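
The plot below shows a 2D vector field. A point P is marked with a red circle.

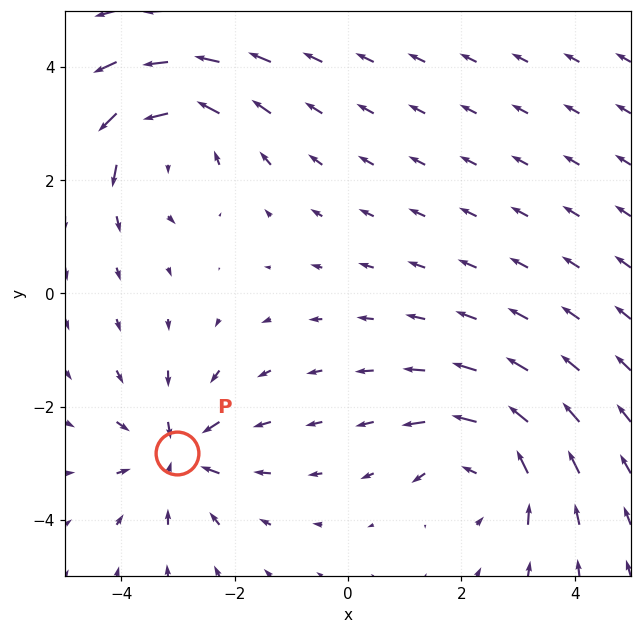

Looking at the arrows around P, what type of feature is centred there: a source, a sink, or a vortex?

sink

At P (-3.0, -2.8) the arrows converge inward. Divergence about -5, curl ≈0 — negative divergence with near-zero curl is a sink.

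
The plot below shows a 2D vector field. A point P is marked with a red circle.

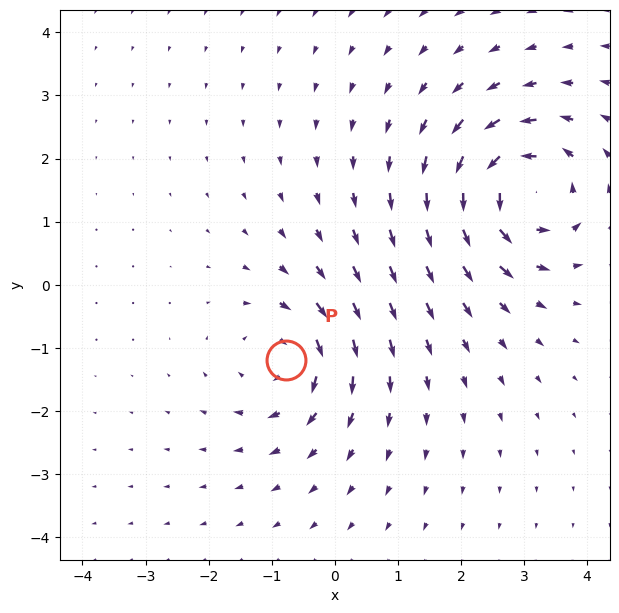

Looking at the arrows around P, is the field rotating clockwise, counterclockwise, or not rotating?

Near P at (-0.8, -1.2) the arrows circulate clockwise. The curl (z-component) there is about -4; negative curl means clockwise rotation.

clockwise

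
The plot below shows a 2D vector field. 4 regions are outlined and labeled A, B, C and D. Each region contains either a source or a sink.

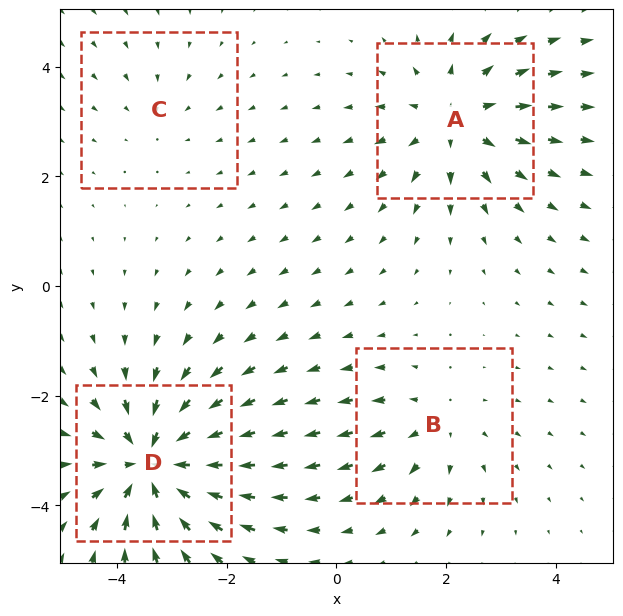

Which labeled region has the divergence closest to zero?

C

Divergence at each region's feature centre — A: about +5, B: about +3, C: about -2, D: about -7. Region C is closest to zero.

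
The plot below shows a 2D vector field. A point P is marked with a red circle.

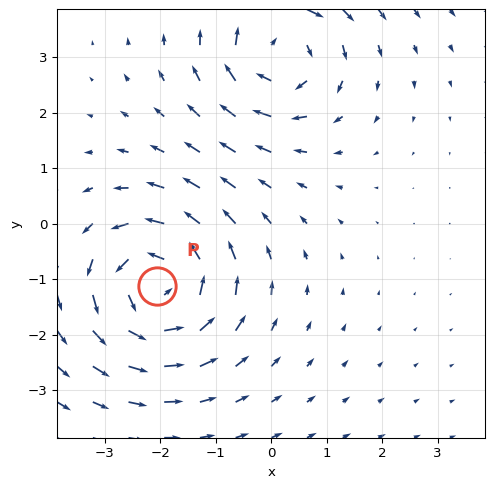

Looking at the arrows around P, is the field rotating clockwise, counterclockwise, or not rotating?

counterclockwise

Near P at (-2.1, -1.1) the arrows circulate counterclockwise. The curl (z-component) there is about +5; positive curl means counterclockwise rotation.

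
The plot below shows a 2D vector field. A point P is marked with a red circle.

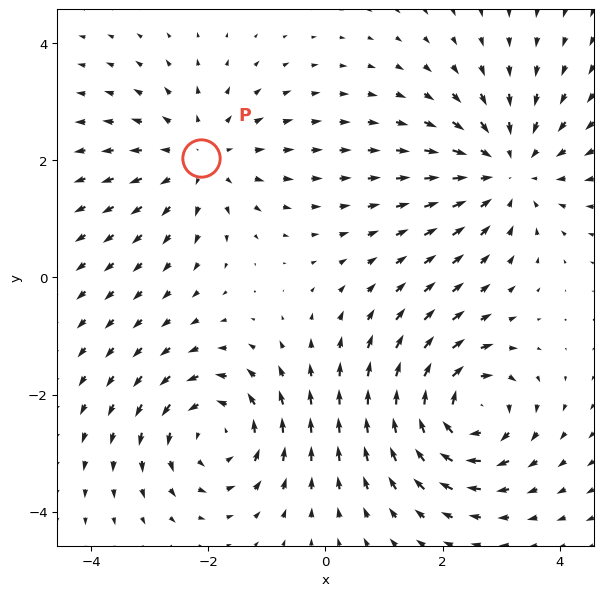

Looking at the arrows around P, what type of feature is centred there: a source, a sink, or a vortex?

source

At P (-2.1, 2.0) the arrows spread outward. Divergence about +3, curl ≈0 — positive divergence with near-zero curl is a source.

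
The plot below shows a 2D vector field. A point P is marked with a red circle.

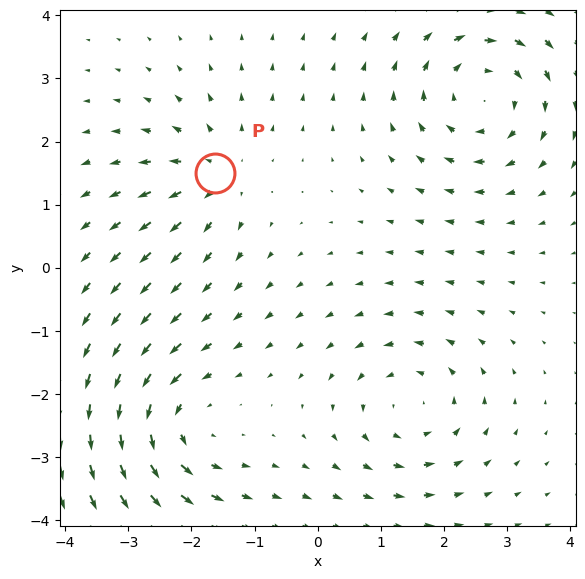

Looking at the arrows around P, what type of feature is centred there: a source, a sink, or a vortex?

source

At P (-1.6, 1.5) the arrows spread outward. Divergence about +4, curl ≈0 — positive divergence with near-zero curl is a source.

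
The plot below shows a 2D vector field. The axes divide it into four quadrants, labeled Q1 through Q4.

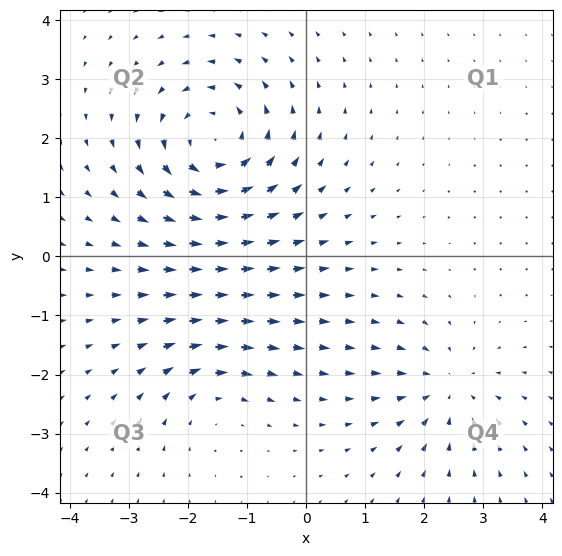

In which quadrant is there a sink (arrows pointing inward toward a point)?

Q4

The sink sits at approximately (2.4, -2.2), which lies in quadrant Q4. The divergence there is about -3, negative as expected for a sink.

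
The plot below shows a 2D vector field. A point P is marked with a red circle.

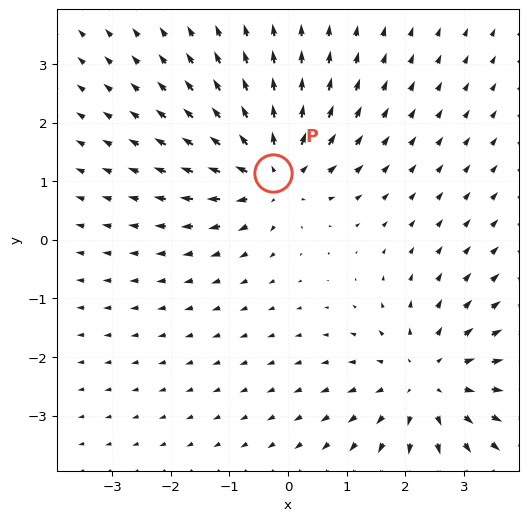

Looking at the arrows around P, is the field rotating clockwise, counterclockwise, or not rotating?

Near P at (-0.2, 1.1) the arrows show no circulation. The curl there is ≈0.

not rotating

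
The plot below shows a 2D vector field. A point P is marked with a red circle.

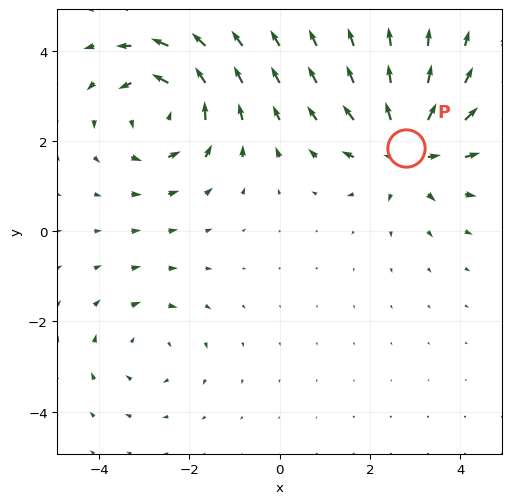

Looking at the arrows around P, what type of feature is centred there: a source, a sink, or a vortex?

source

At P (2.8, 1.8) the arrows spread outward. Divergence about +5, curl ≈0 — positive divergence with near-zero curl is a source.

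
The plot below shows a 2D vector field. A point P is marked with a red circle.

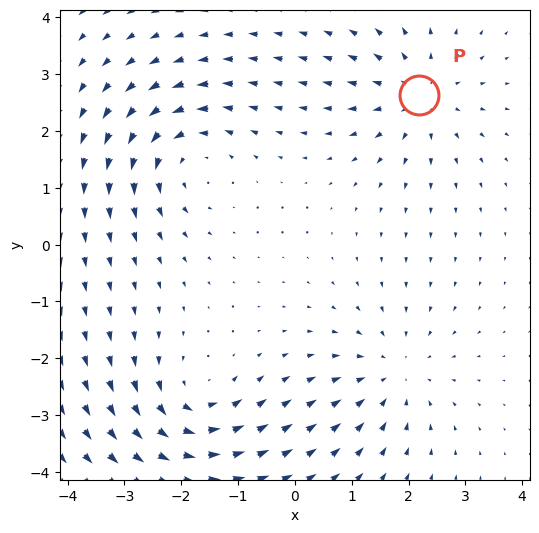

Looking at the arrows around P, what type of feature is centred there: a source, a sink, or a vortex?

At P (2.2, 2.6) the arrows spread outward. Divergence about +4, curl ≈0 — positive divergence with near-zero curl is a source.

source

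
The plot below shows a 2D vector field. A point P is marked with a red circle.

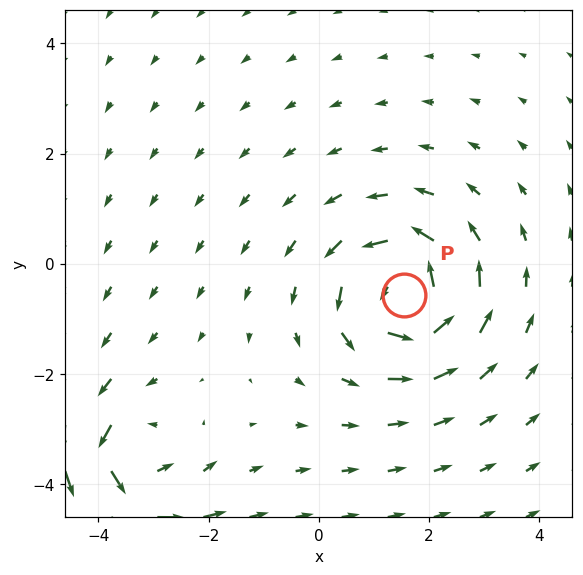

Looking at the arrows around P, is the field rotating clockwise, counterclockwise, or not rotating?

Near P at (1.5, -0.6) the arrows circulate counterclockwise. The curl (z-component) there is about +6; positive curl means counterclockwise rotation.

counterclockwise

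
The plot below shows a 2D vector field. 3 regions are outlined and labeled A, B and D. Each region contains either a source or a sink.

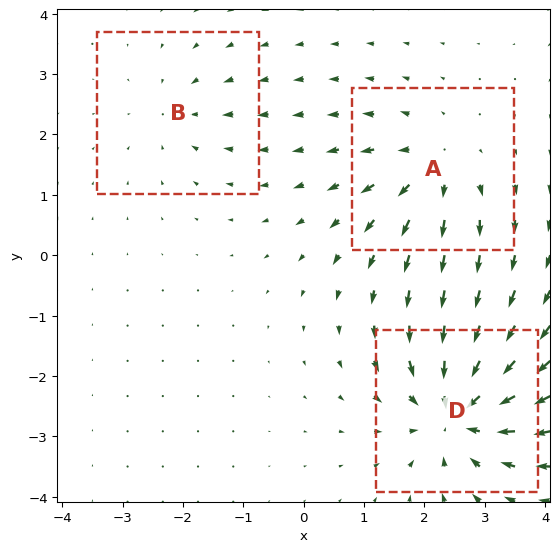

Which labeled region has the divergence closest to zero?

B

Divergence at each region's feature centre — A: about +4, B: about -2, D: about -6. Region B is closest to zero.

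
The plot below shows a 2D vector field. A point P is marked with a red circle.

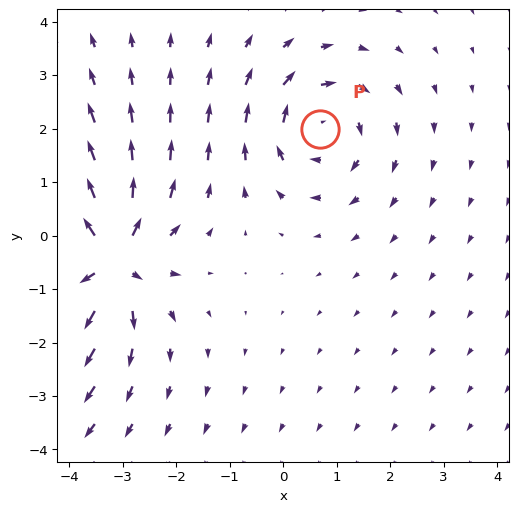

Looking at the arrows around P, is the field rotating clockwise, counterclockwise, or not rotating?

Near P at (0.7, 2.0) the arrows circulate clockwise. The curl (z-component) there is about -3; negative curl means clockwise rotation.

clockwise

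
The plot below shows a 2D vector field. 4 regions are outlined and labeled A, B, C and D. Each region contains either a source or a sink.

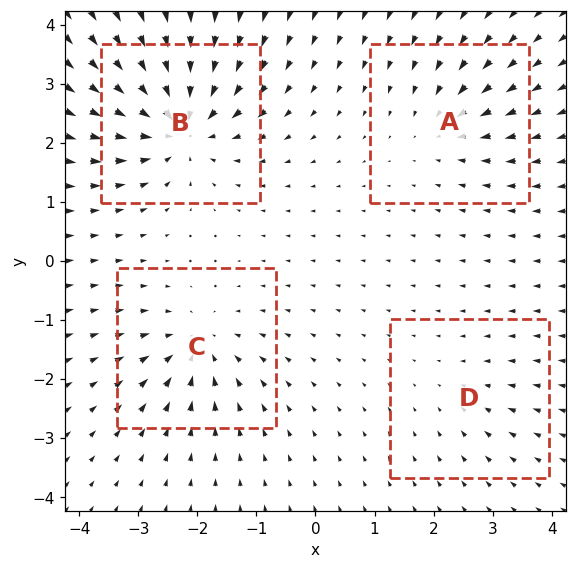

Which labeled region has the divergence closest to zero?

Divergence at each region's feature centre — A: about -4, B: about -8, C: about -5, D: about -2. Region D is closest to zero.

D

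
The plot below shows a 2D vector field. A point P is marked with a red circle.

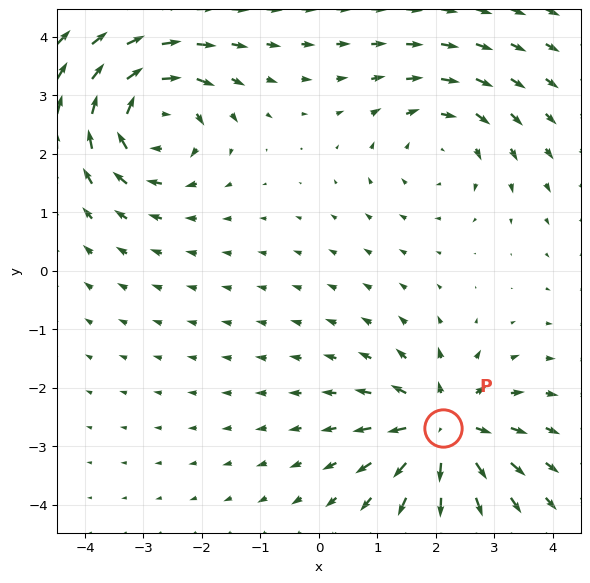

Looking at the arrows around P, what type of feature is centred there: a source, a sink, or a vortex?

source

At P (2.1, -2.7) the arrows spread outward. Divergence about +5, curl ≈0 — positive divergence with near-zero curl is a source.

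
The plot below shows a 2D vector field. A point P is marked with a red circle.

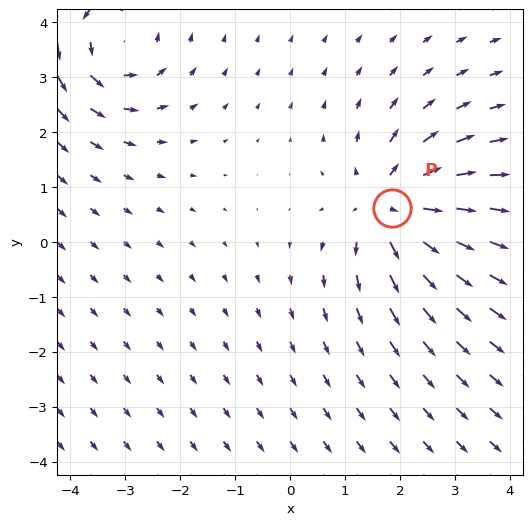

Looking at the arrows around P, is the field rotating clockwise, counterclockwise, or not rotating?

not rotating

Near P at (1.8, 0.6) the arrows show no circulation. The curl there is ≈0.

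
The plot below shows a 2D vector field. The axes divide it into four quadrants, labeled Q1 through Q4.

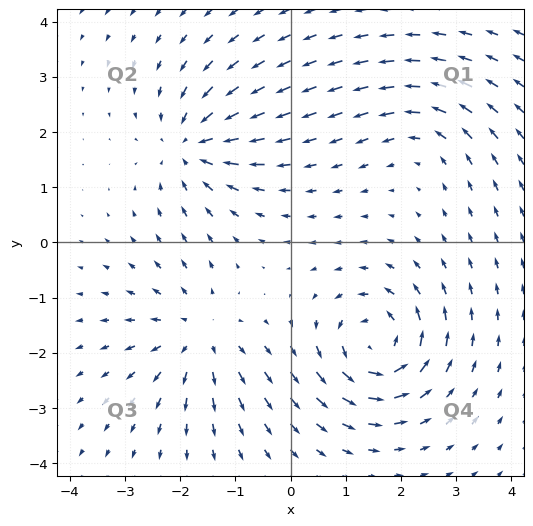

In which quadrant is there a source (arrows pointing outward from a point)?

Q3

The source sits at approximately (-1.7, -1.7), which lies in quadrant Q3. The divergence there is about +4, positive as expected for a source.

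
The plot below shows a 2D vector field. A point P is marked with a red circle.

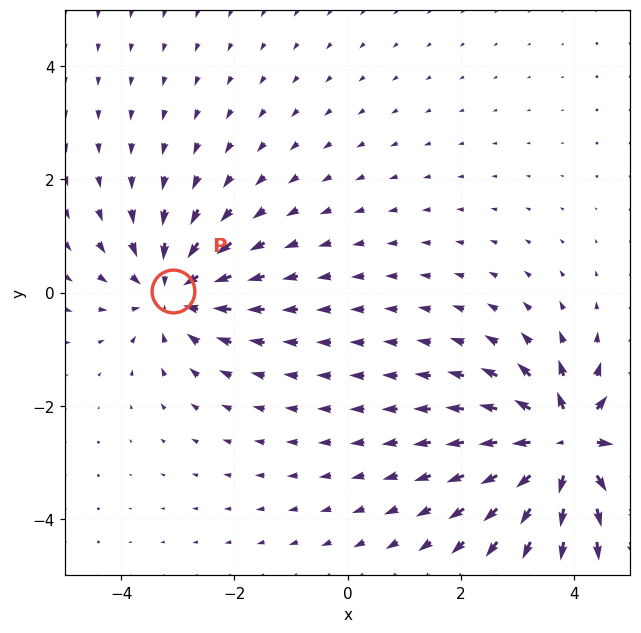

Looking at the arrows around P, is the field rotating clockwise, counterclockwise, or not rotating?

not rotating

Near P at (-3.1, 0.0) the arrows show no circulation. The curl there is ≈0.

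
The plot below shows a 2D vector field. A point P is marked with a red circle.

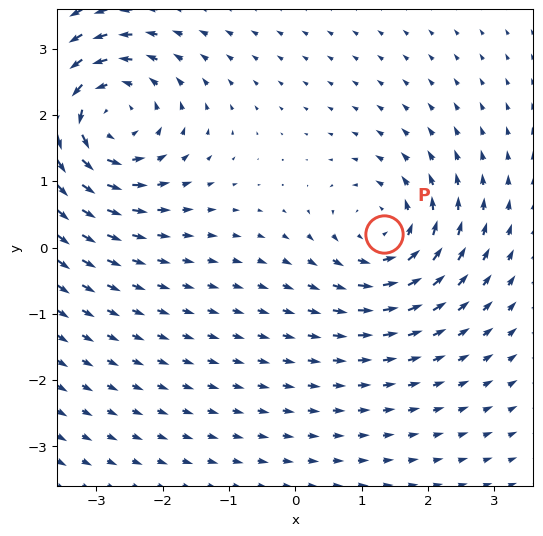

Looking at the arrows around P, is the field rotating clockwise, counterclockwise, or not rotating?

counterclockwise

Near P at (1.3, 0.2) the arrows circulate counterclockwise. The curl (z-component) there is about +4; positive curl means counterclockwise rotation.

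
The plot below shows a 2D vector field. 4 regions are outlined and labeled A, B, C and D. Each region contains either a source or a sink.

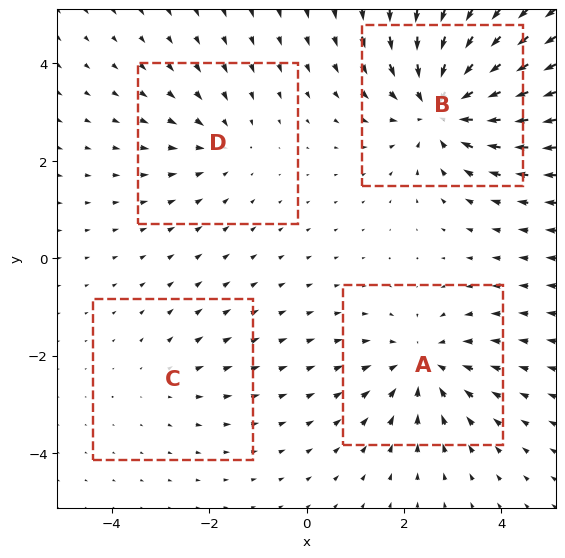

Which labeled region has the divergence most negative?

B

Divergence at each region's feature centre — A: about -4, B: about -7, C: about +2, D: about -3. Region B is most negative.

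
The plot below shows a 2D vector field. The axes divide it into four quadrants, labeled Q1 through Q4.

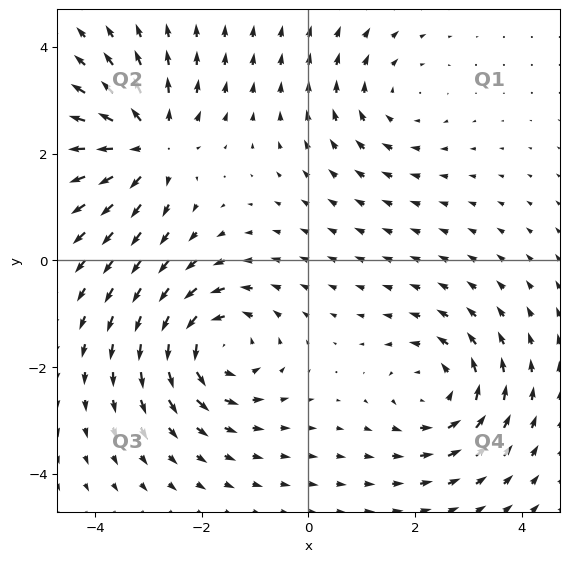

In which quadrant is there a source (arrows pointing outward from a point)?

The source sits at approximately (-3.0, 2.2), which lies in quadrant Q2. The divergence there is about +5, positive as expected for a source.

Q2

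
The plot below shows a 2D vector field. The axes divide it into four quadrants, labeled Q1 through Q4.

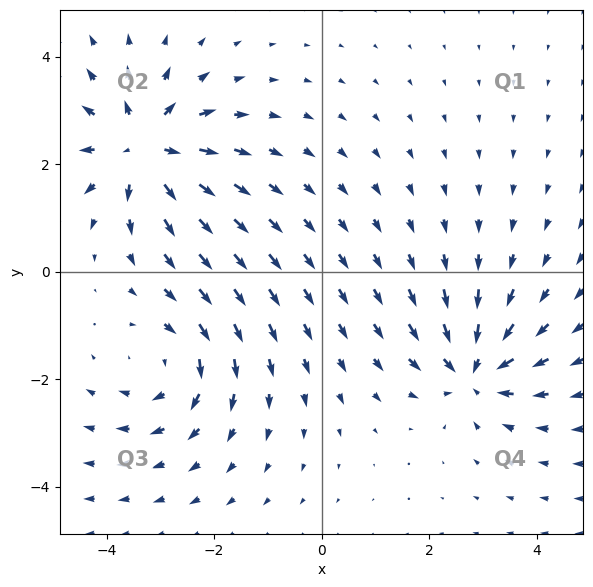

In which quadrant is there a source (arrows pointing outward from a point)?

Q2

The source sits at approximately (-3.3, 2.3), which lies in quadrant Q2. The divergence there is about +5, positive as expected for a source.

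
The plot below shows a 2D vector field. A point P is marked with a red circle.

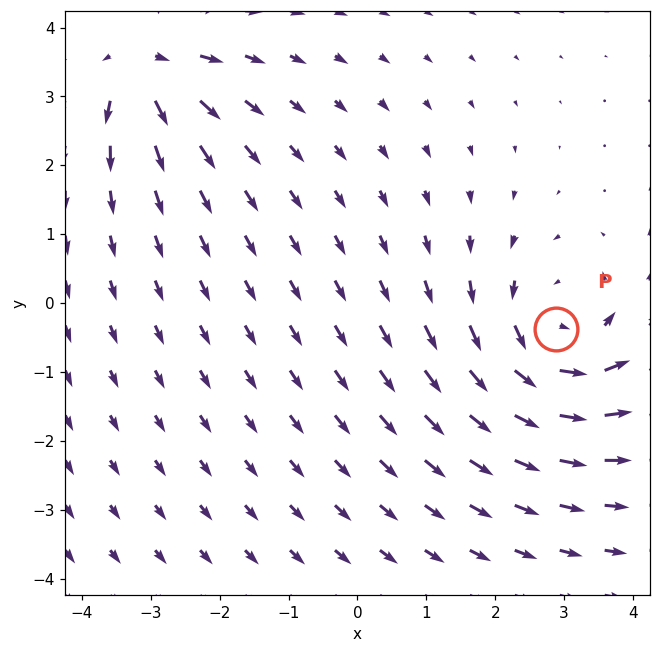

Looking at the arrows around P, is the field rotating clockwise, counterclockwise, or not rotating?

counterclockwise

Near P at (2.9, -0.4) the arrows circulate counterclockwise. The curl (z-component) there is about +4; positive curl means counterclockwise rotation.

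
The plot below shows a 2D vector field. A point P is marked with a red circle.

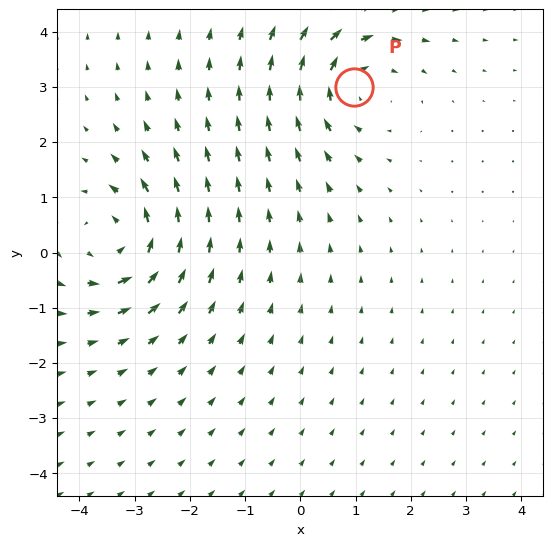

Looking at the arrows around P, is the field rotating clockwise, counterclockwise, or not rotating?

Near P at (1.0, 3.0) the arrows circulate clockwise. The curl (z-component) there is about -4; negative curl means clockwise rotation.

clockwise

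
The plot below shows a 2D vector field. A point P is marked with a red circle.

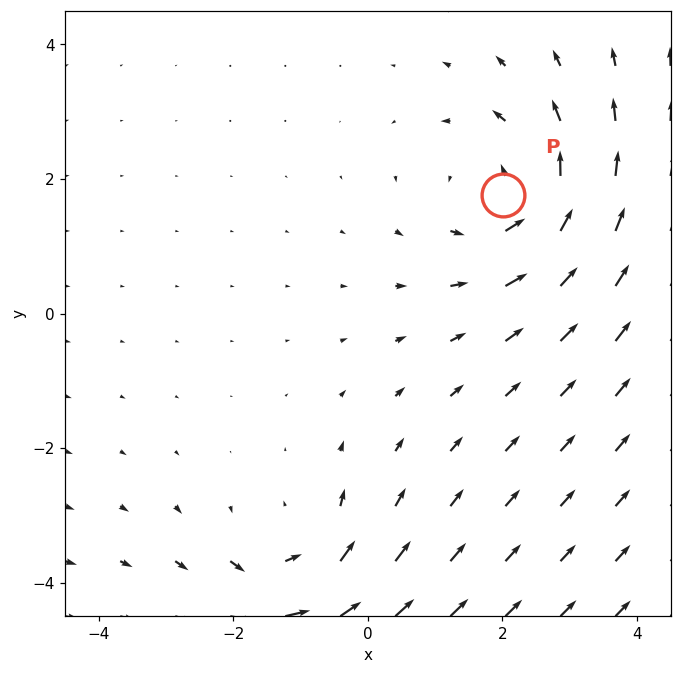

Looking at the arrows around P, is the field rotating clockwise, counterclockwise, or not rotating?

counterclockwise

Near P at (2.0, 1.8) the arrows circulate counterclockwise. The curl (z-component) there is about +3; positive curl means counterclockwise rotation.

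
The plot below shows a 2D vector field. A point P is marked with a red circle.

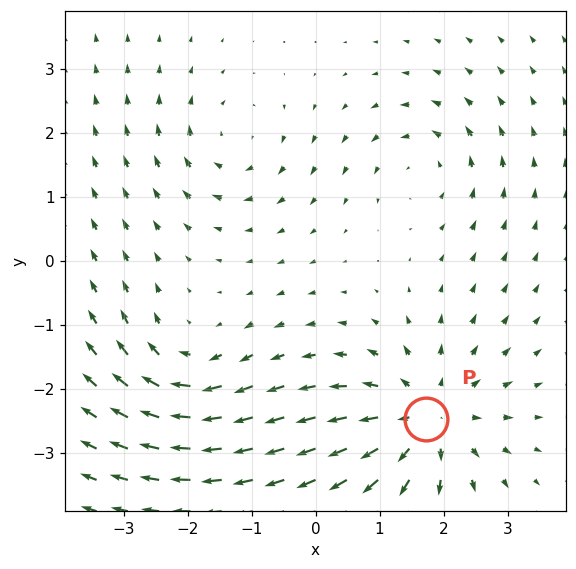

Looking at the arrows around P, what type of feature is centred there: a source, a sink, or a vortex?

At P (1.7, -2.5) the arrows spread outward. Divergence about +5, curl ≈0 — positive divergence with near-zero curl is a source.

source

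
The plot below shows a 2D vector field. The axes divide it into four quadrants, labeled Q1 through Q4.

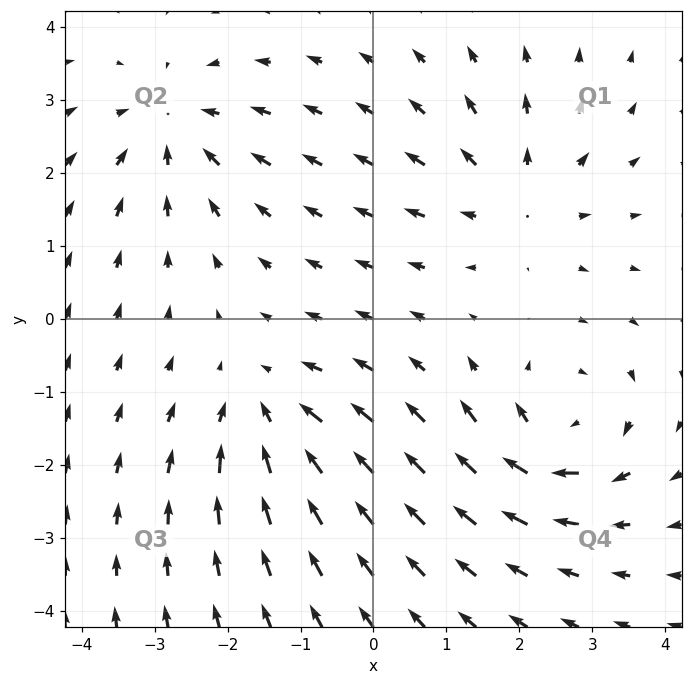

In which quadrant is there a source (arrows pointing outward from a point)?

The source sits at approximately (2.0, 1.7), which lies in quadrant Q1. The divergence there is about +4, positive as expected for a source.

Q1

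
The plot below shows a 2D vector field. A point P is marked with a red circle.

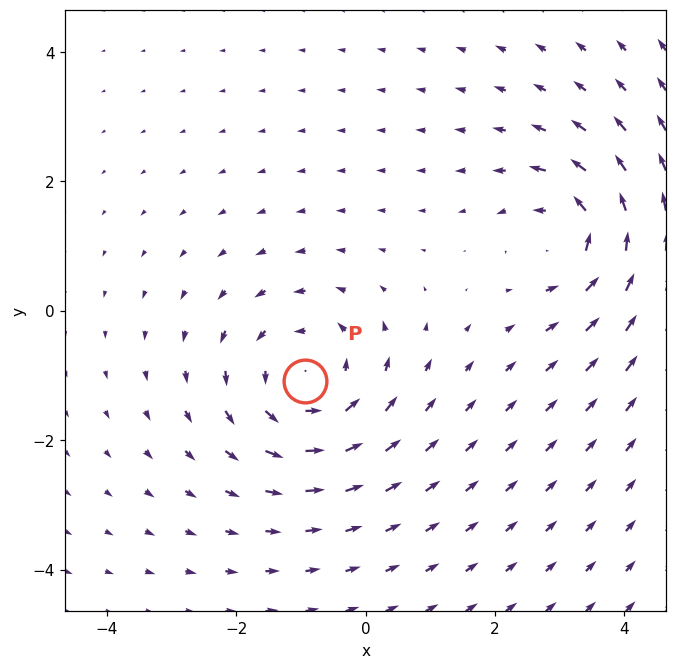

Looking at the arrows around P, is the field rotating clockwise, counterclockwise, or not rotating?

counterclockwise

Near P at (-0.9, -1.1) the arrows circulate counterclockwise. The curl (z-component) there is about +3; positive curl means counterclockwise rotation.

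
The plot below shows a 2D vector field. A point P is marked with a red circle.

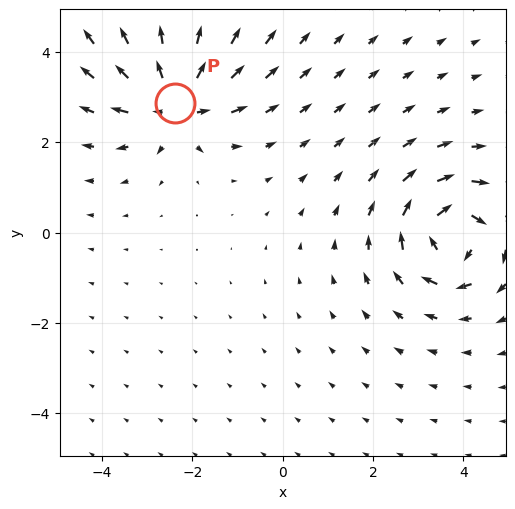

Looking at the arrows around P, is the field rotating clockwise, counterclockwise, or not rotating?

Near P at (-2.4, 2.9) the arrows show no circulation. The curl there is ≈0.

not rotating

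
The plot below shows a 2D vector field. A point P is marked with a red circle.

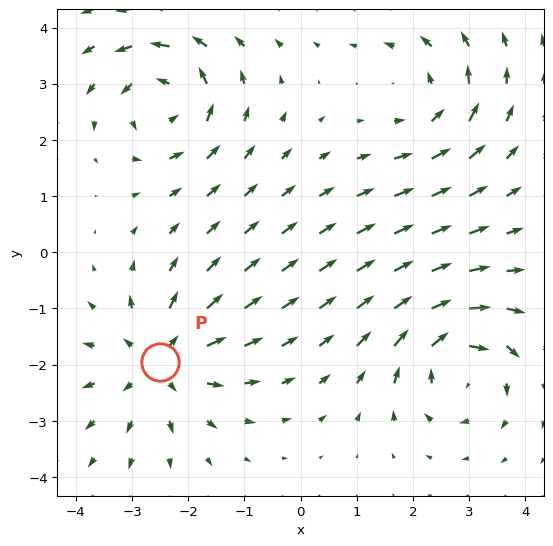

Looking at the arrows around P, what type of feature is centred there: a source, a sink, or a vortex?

At P (-2.5, -1.9) the arrows spread outward. Divergence about +5, curl ≈0 — positive divergence with near-zero curl is a source.

source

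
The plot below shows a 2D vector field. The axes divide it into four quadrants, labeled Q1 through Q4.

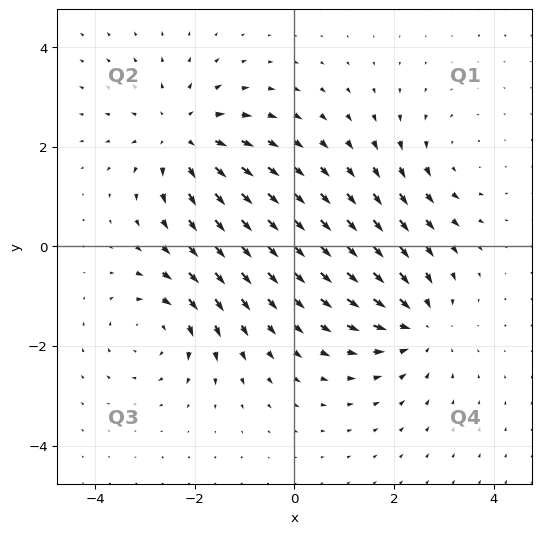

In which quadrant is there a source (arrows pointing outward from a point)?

The source sits at approximately (-2.2, 2.2), which lies in quadrant Q2. The divergence there is about +4, positive as expected for a source.

Q2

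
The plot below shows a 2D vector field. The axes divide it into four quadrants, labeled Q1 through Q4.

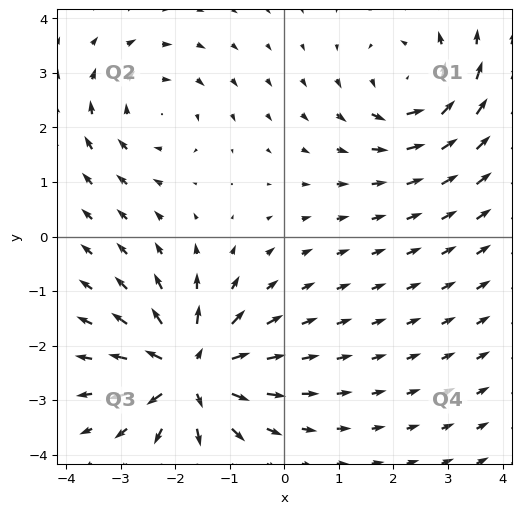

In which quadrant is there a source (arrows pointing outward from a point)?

The source sits at approximately (-1.7, -2.5), which lies in quadrant Q3. The divergence there is about +6, positive as expected for a source.

Q3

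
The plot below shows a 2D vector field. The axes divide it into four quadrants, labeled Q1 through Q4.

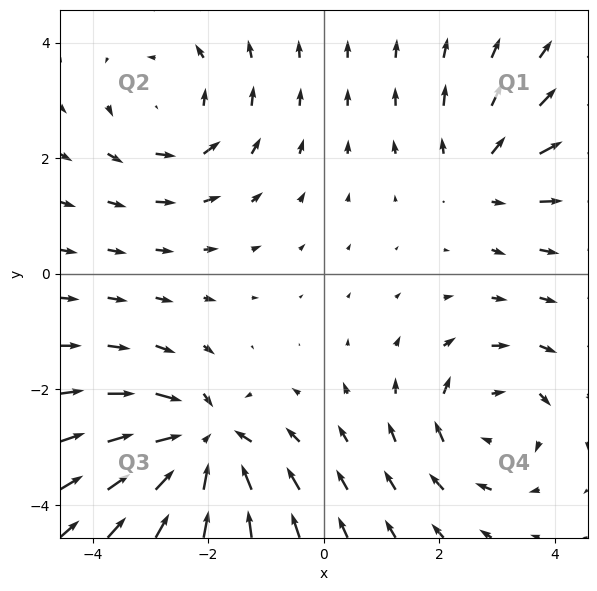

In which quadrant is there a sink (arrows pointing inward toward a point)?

The sink sits at approximately (-2.1, -3.0), which lies in quadrant Q3. The divergence there is about -6, negative as expected for a sink.

Q3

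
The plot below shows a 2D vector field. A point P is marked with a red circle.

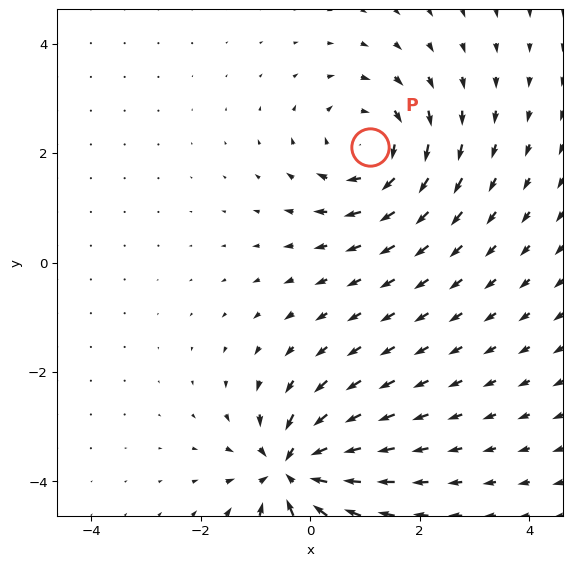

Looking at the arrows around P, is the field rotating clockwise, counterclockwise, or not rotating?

clockwise

Near P at (1.1, 2.1) the arrows circulate clockwise. The curl (z-component) there is about -5; negative curl means clockwise rotation.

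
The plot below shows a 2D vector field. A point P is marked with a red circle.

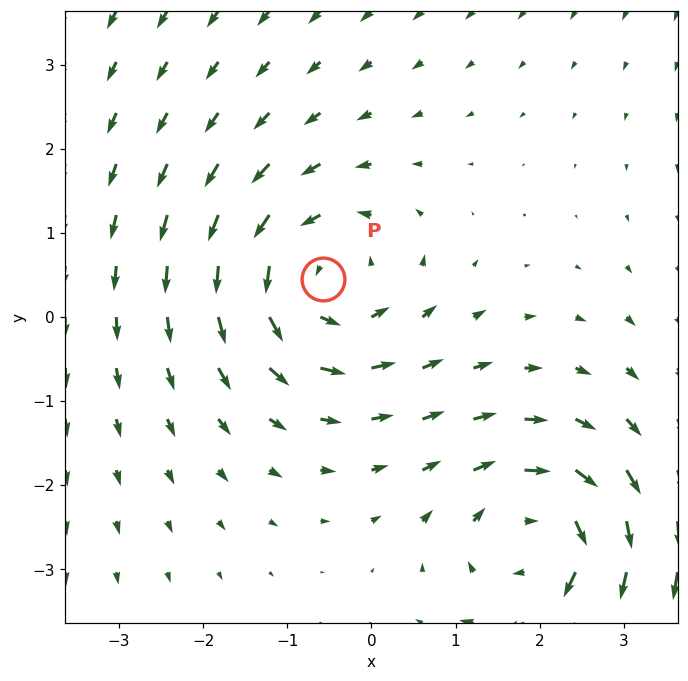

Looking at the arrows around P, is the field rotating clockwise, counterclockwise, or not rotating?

counterclockwise

Near P at (-0.6, 0.4) the arrows circulate counterclockwise. The curl (z-component) there is about +4; positive curl means counterclockwise rotation.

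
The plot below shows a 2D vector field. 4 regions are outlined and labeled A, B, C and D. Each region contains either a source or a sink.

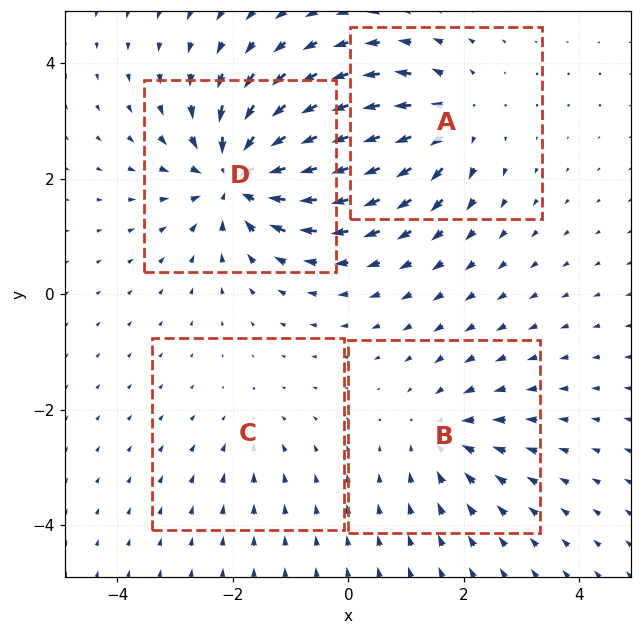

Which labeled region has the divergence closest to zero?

C

Divergence at each region's feature centre — A: about +5, B: about -4, C: about -2, D: about -8. Region C is closest to zero.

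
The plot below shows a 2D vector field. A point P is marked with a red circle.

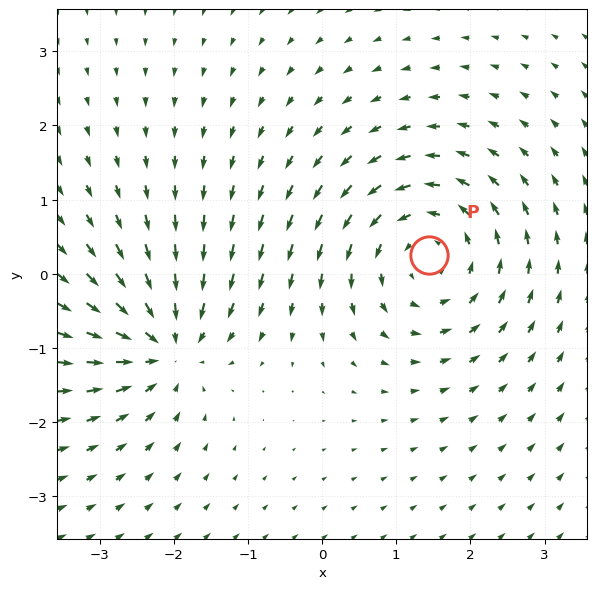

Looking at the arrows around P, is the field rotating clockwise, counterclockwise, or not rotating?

counterclockwise

Near P at (1.4, 0.3) the arrows circulate counterclockwise. The curl (z-component) there is about +4; positive curl means counterclockwise rotation.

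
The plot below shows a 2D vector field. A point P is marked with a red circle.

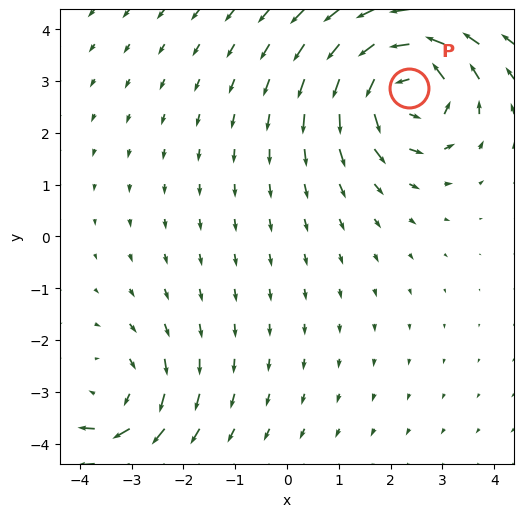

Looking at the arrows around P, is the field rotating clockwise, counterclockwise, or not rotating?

Near P at (2.4, 2.9) the arrows circulate counterclockwise. The curl (z-component) there is about +4; positive curl means counterclockwise rotation.

counterclockwise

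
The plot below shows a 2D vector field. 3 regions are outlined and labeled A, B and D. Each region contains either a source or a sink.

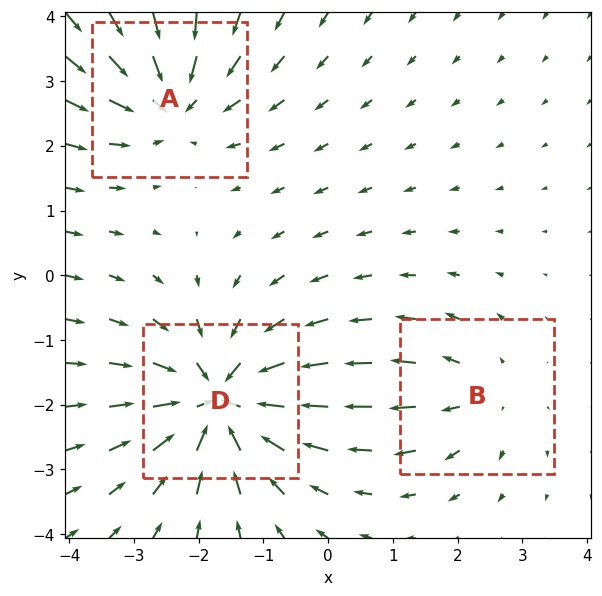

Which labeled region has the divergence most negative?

Divergence at each region's feature centre — A: about -4, B: about +2, D: about -5. Region D is most negative.

D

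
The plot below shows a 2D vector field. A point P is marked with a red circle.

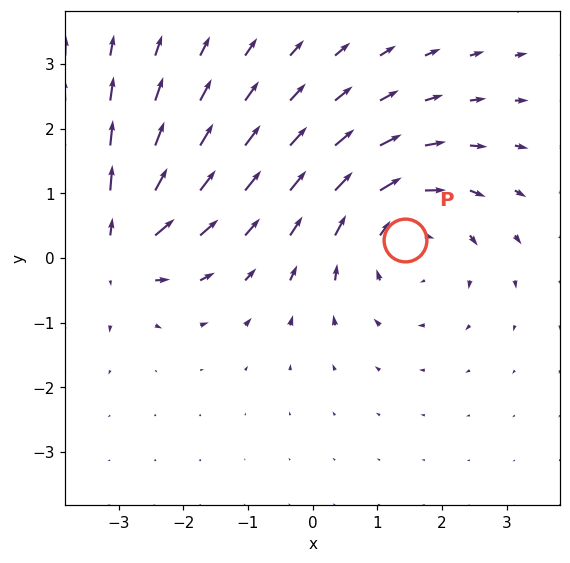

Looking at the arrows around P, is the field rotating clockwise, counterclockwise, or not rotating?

Near P at (1.4, 0.3) the arrows circulate clockwise. The curl (z-component) there is about -4; negative curl means clockwise rotation.

clockwise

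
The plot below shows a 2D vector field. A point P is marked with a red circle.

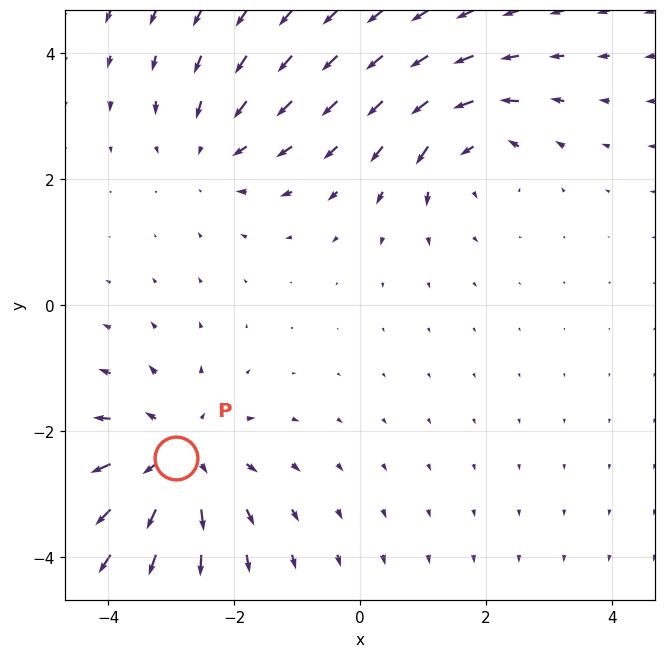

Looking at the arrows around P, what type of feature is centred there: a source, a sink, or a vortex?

source

At P (-2.9, -2.4) the arrows spread outward. Divergence about +4, curl ≈0 — positive divergence with near-zero curl is a source.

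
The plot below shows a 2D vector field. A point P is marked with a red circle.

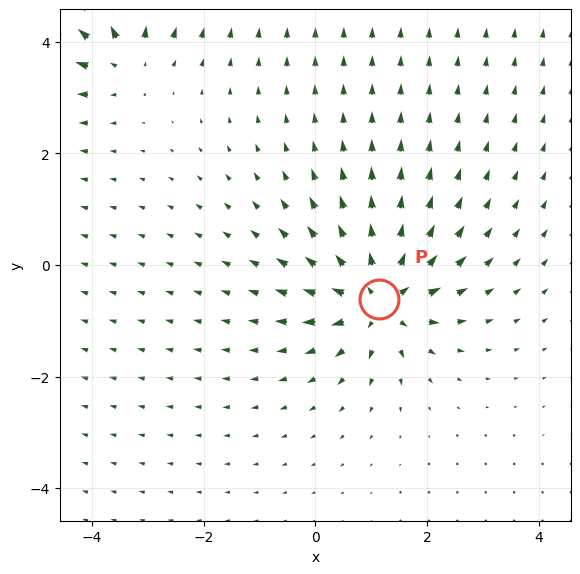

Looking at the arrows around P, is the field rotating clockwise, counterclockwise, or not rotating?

not rotating

Near P at (1.1, -0.6) the arrows show no circulation. The curl there is ≈0.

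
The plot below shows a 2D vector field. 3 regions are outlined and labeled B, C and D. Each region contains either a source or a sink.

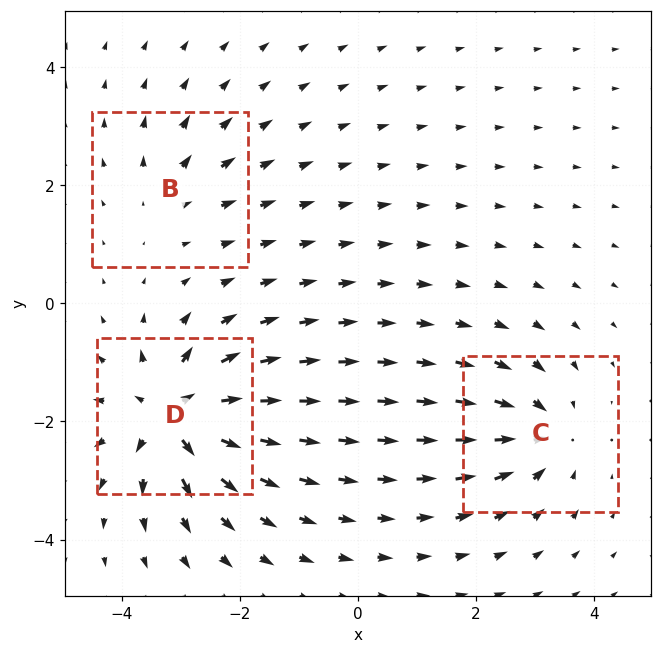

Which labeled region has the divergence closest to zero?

Divergence at each region's feature centre — B: about +2, C: about -4, D: about +6. Region B is closest to zero.

B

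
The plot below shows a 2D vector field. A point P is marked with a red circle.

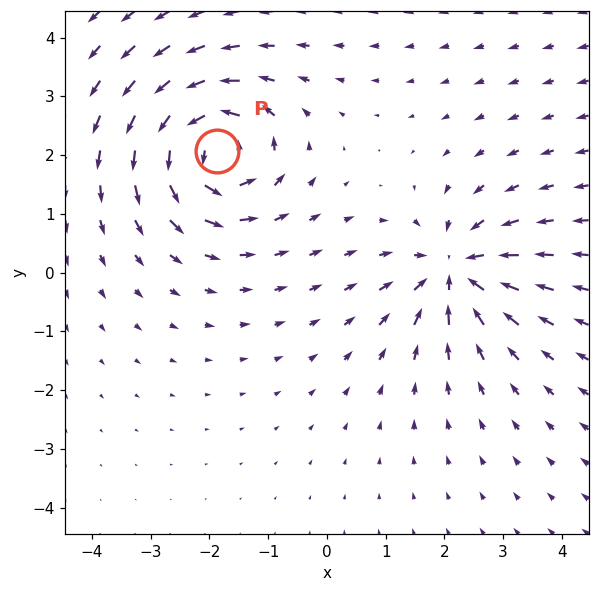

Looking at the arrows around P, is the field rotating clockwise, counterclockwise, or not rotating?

Near P at (-1.9, 2.1) the arrows circulate counterclockwise. The curl (z-component) there is about +4; positive curl means counterclockwise rotation.

counterclockwise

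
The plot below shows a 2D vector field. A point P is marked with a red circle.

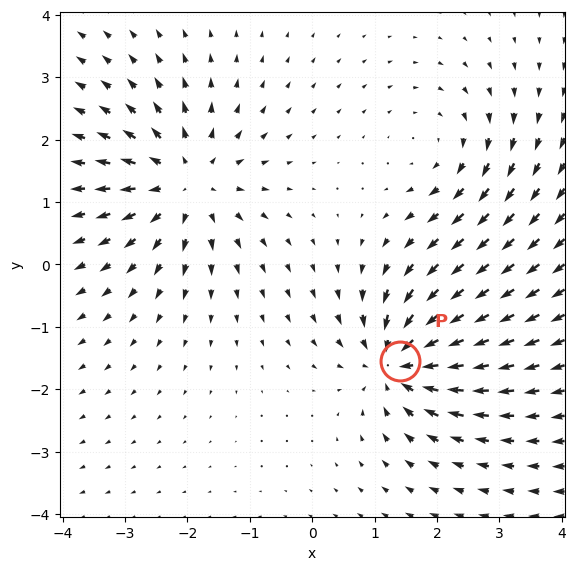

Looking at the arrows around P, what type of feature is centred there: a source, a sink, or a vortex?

sink

At P (1.4, -1.6) the arrows converge inward. Divergence about -6, curl ≈0 — negative divergence with near-zero curl is a sink.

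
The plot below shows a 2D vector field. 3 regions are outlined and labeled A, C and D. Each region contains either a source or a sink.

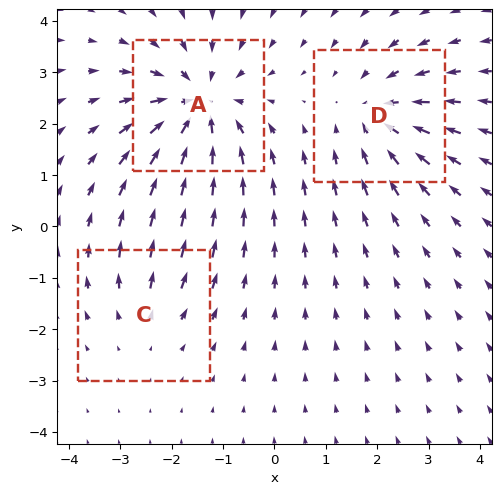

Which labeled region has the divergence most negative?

A

Divergence at each region's feature centre — A: about -4, C: about +2, D: about -3. Region A is most negative.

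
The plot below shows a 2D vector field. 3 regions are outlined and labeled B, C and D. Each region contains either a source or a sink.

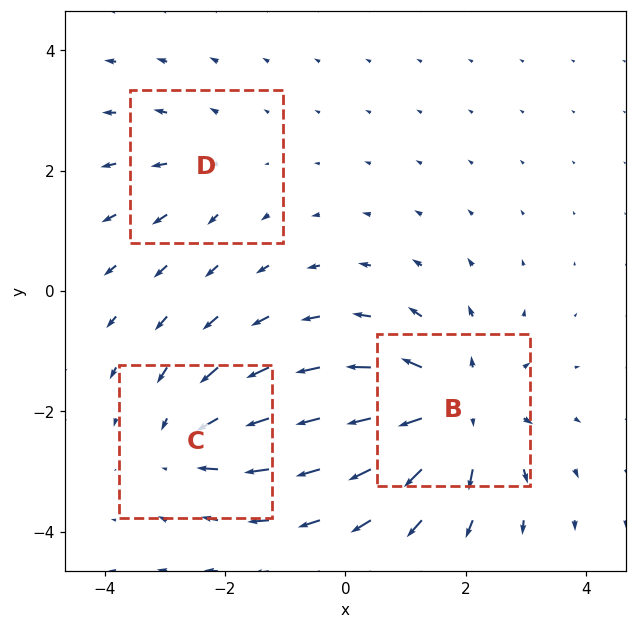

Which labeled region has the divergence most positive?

B

Divergence at each region's feature centre — B: about +4, C: about -3, D: about +2. Region B is most positive.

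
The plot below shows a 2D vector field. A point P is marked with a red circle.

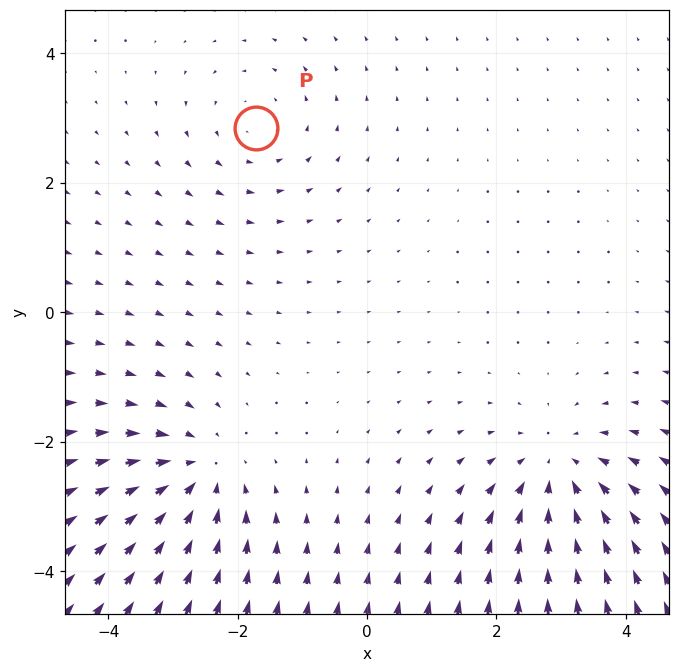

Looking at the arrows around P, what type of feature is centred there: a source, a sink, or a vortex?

At P (-1.7, 2.8) the arrows circulate counterclockwise. Divergence ≈0, curl about +3 — near-zero divergence with nonzero curl is a vortex.

vortex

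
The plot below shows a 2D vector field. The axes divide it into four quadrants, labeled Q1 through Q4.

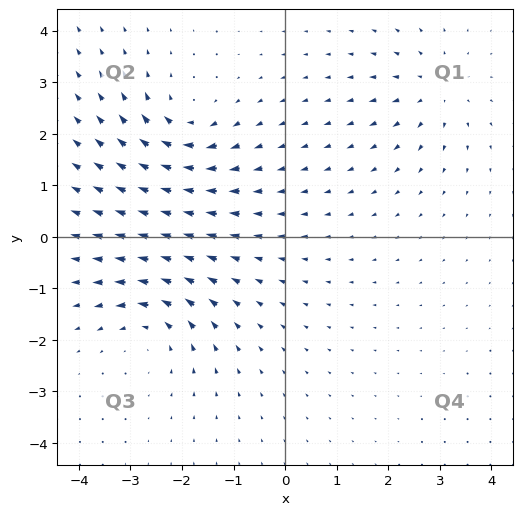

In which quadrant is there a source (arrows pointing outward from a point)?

Q1

The source sits at approximately (2.9, 2.9), which lies in quadrant Q1. The divergence there is about +3, positive as expected for a source.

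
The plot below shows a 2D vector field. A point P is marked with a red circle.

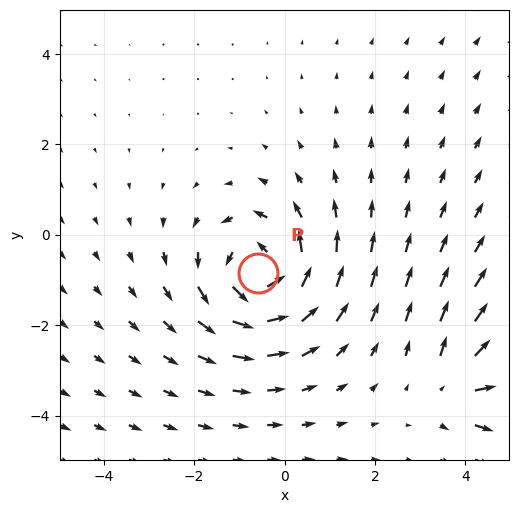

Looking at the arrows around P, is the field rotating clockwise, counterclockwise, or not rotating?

counterclockwise

Near P at (-0.6, -0.8) the arrows circulate counterclockwise. The curl (z-component) there is about +5; positive curl means counterclockwise rotation.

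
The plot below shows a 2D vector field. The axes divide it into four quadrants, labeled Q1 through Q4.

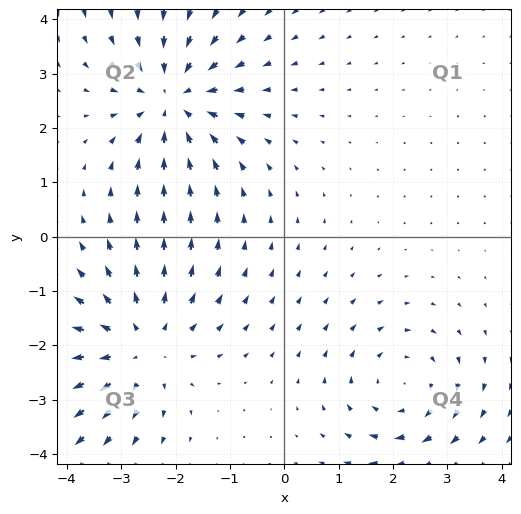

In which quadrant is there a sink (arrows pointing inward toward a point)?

The sink sits at approximately (-2.0, 2.5), which lies in quadrant Q2. The divergence there is about -4, negative as expected for a sink.

Q2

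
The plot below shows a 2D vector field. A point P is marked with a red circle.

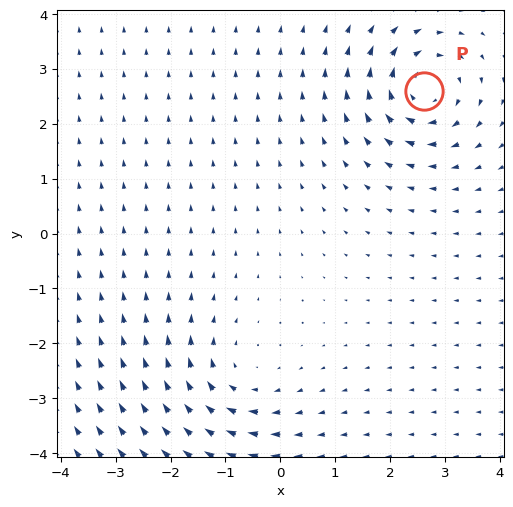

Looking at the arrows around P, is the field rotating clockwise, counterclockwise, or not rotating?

clockwise

Near P at (2.6, 2.6) the arrows circulate clockwise. The curl (z-component) there is about -4; negative curl means clockwise rotation.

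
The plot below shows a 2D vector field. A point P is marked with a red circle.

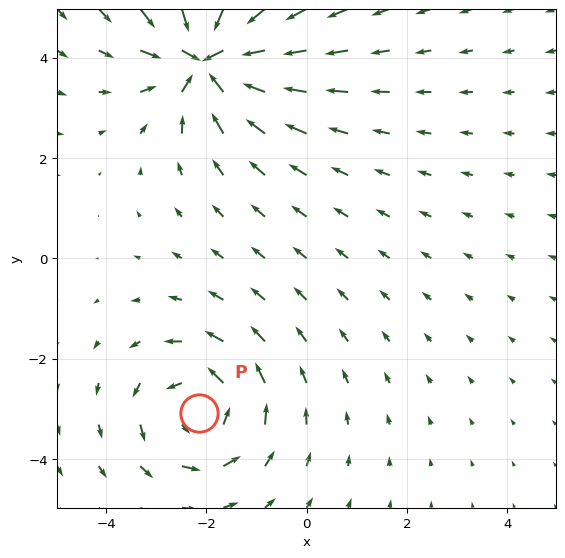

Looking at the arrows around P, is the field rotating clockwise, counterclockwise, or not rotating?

Near P at (-2.1, -3.1) the arrows circulate counterclockwise. The curl (z-component) there is about +3; positive curl means counterclockwise rotation.

counterclockwise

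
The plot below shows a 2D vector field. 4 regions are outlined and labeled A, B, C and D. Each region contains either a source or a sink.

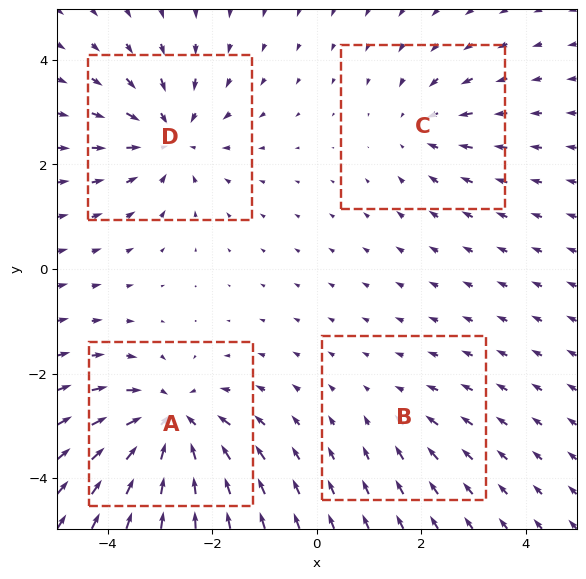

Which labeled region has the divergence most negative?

Divergence at each region's feature centre — A: about -7, B: about -2, C: about -3, D: about -5. Region A is most negative.

A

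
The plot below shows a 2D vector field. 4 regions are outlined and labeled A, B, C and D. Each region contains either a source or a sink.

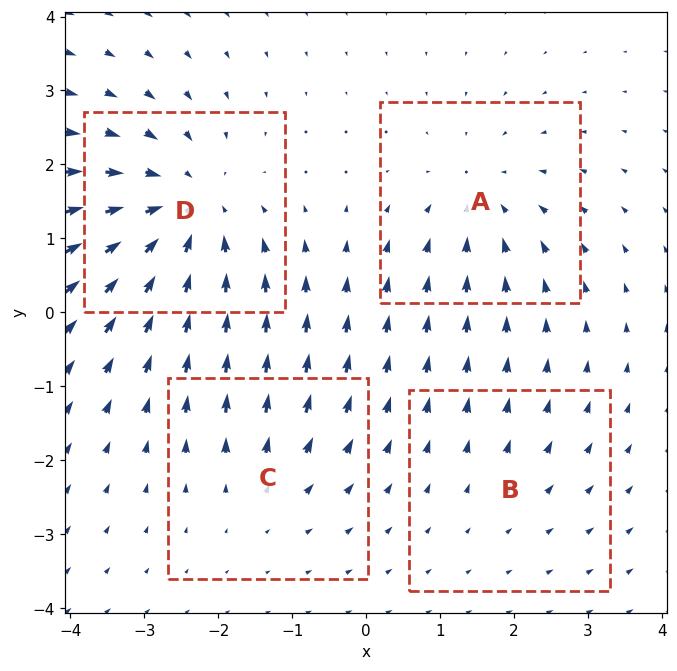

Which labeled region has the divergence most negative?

Divergence at each region's feature centre — A: about -4, B: about +2, C: about +3, D: about -6. Region D is most negative.

D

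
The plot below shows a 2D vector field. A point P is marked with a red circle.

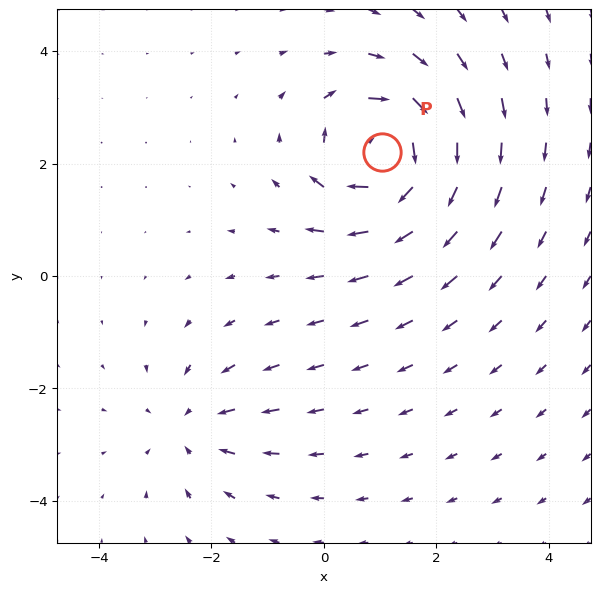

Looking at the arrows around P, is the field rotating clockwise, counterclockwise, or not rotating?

clockwise

Near P at (1.0, 2.2) the arrows circulate clockwise. The curl (z-component) there is about -6; negative curl means clockwise rotation.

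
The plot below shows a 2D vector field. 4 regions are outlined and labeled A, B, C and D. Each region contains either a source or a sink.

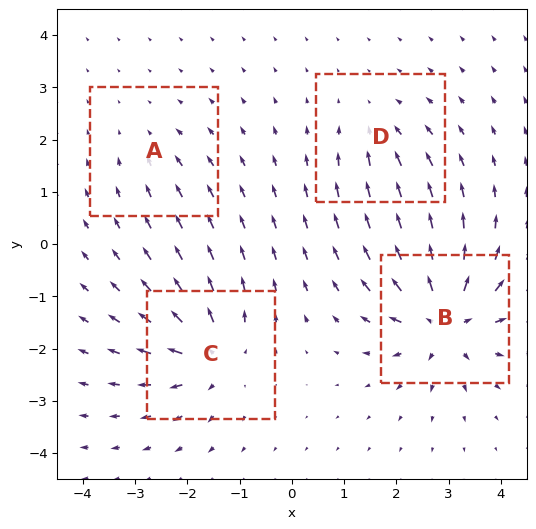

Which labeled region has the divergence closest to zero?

Divergence at each region's feature centre — A: about -3, B: about +9, C: about +7, D: about -4. Region A is closest to zero.

A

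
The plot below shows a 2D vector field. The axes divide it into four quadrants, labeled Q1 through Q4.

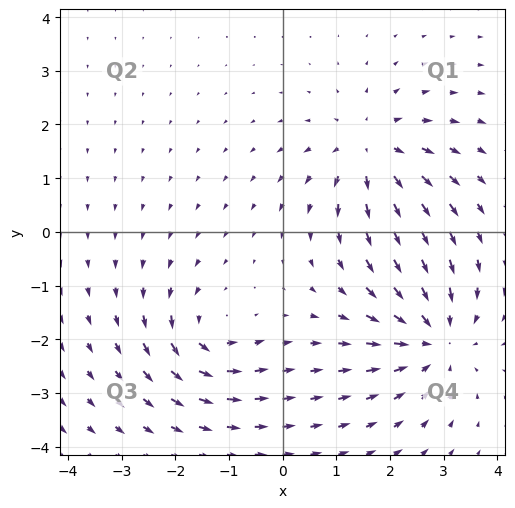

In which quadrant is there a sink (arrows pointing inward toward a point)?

Q4

The sink sits at approximately (2.8, -2.0), which lies in quadrant Q4. The divergence there is about -5, negative as expected for a sink.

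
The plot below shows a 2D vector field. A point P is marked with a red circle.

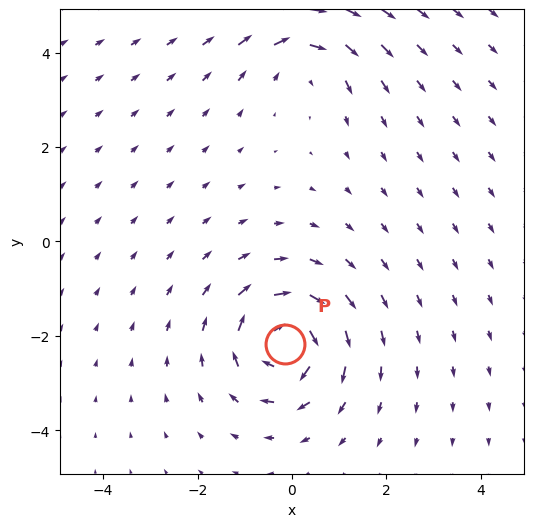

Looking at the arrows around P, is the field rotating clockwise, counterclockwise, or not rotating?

Near P at (-0.1, -2.2) the arrows circulate clockwise. The curl (z-component) there is about -5; negative curl means clockwise rotation.

clockwise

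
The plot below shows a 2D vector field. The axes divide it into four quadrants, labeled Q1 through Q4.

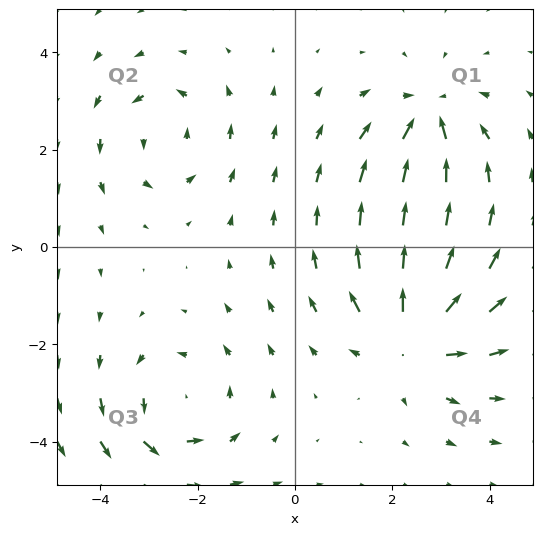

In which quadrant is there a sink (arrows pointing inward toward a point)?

The sink sits at approximately (2.8, 2.7), which lies in quadrant Q1. The divergence there is about -4, negative as expected for a sink.

Q1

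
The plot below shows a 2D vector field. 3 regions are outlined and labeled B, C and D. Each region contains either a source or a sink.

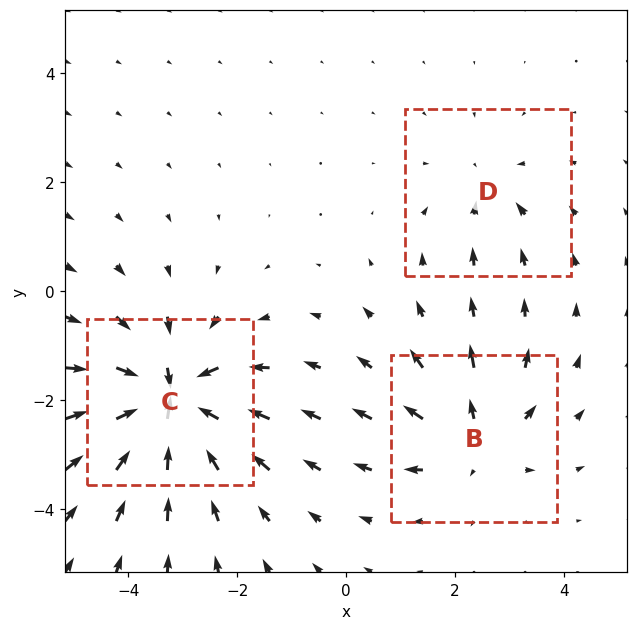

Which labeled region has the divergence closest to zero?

Divergence at each region's feature centre — B: about +3, C: about -6, D: about -2. Region D is closest to zero.

D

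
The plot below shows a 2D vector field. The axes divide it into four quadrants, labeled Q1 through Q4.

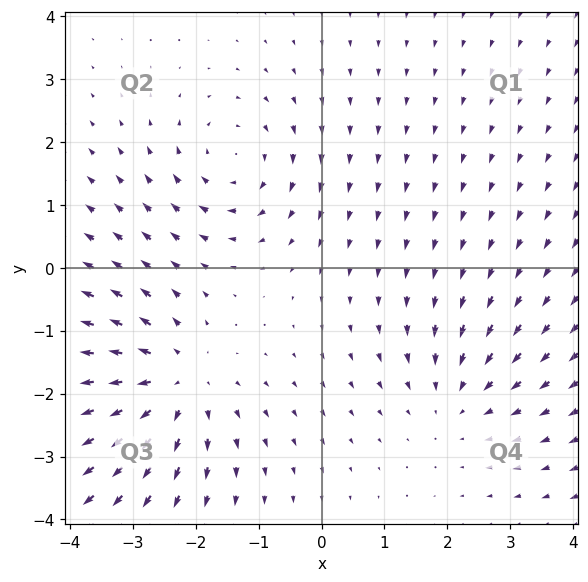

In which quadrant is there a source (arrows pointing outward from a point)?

The source sits at approximately (-2.3, -1.8), which lies in quadrant Q3. The divergence there is about +4, positive as expected for a source.

Q3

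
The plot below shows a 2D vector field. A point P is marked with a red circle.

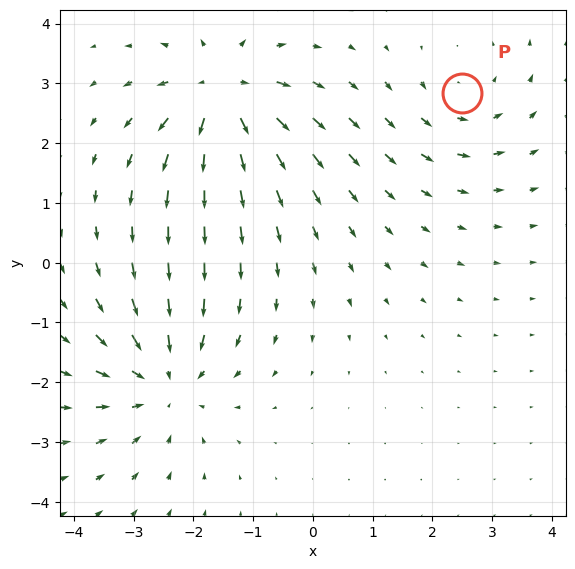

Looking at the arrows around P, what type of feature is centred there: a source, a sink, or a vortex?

vortex

At P (2.5, 2.8) the arrows circulate counterclockwise. Divergence ≈0, curl about +3 — near-zero divergence with nonzero curl is a vortex.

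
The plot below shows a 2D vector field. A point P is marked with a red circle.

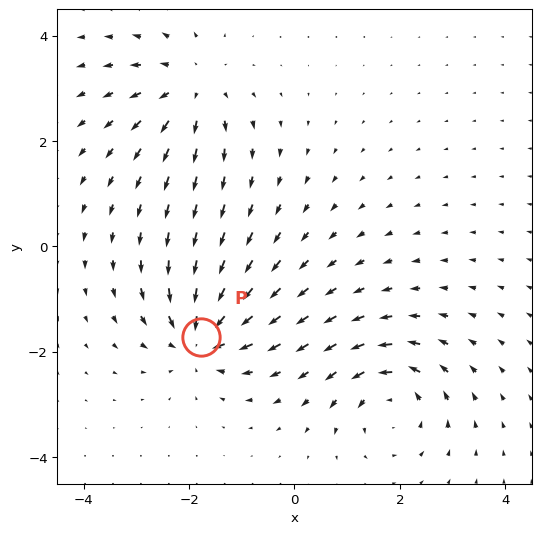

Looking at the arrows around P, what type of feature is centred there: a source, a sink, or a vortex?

sink

At P (-1.8, -1.7) the arrows converge inward. Divergence about -6, curl ≈0 — negative divergence with near-zero curl is a sink.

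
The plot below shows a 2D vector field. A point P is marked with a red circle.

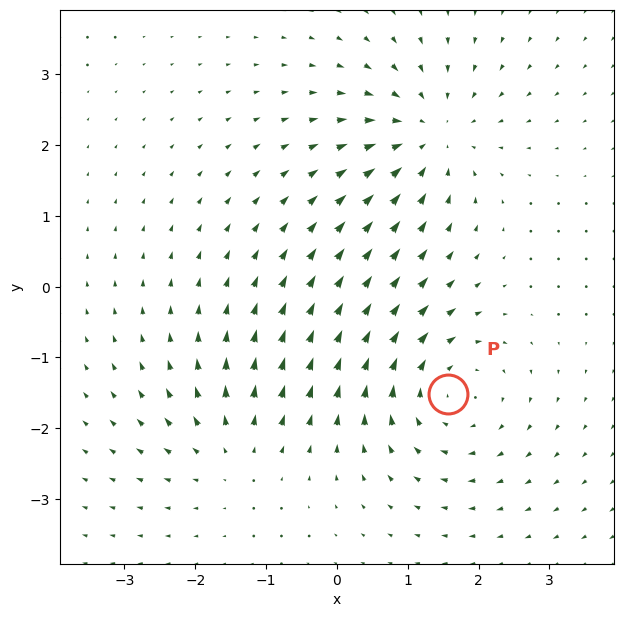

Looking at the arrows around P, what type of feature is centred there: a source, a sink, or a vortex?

vortex

At P (1.6, -1.5) the arrows circulate clockwise. Divergence ≈0, curl about -5 — near-zero divergence with nonzero curl is a vortex.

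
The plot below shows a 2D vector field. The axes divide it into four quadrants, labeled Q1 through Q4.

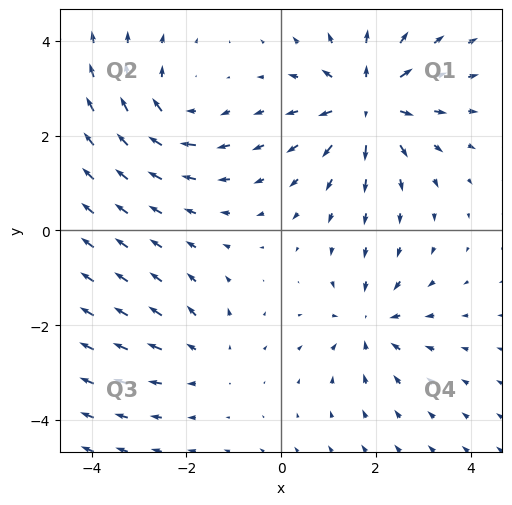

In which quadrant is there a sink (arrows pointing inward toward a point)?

Q4

The sink sits at approximately (1.9, -2.0), which lies in quadrant Q4. The divergence there is about -4, negative as expected for a sink.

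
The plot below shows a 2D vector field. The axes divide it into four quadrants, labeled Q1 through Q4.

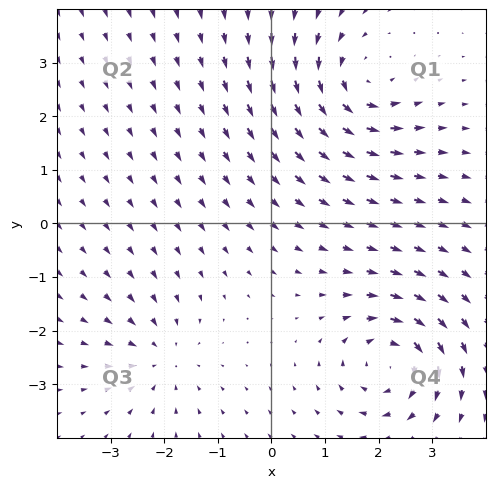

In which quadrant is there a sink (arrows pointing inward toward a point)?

The sink sits at approximately (-2.1, -2.5), which lies in quadrant Q3. The divergence there is about -4, negative as expected for a sink.

Q3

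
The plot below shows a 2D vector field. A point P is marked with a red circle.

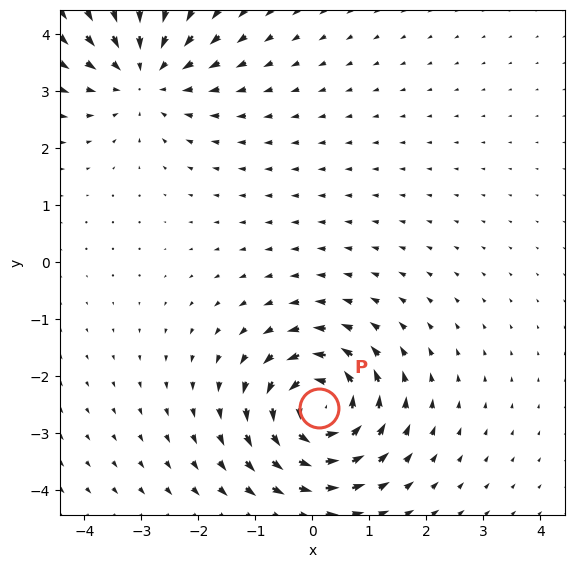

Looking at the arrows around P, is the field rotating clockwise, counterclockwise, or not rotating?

Near P at (0.1, -2.6) the arrows circulate counterclockwise. The curl (z-component) there is about +5; positive curl means counterclockwise rotation.

counterclockwise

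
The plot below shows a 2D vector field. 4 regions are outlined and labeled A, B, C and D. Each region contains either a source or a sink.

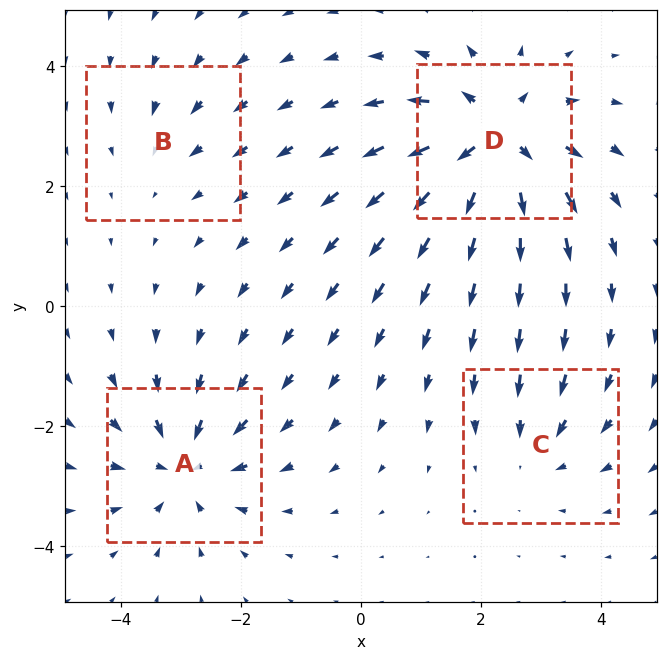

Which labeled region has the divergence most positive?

Divergence at each region's feature centre — A: about -5, B: about -2, C: about -3, D: about +7. Region D is most positive.

D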